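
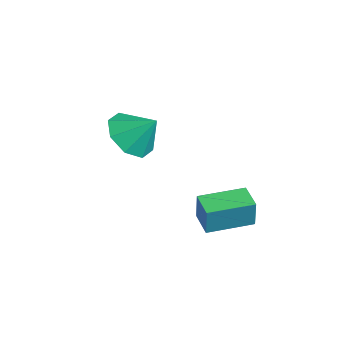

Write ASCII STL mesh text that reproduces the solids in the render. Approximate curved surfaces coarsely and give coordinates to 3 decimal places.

solid 
facet normal -0.453 -0.546 -0.705
outer loop
vertex -2.894 1.286 0.052
vertex -3.616 1.201 0.582
vertex -3.352 1.791 -0.045
endloop
endfacet
facet normal 0.747 0.650 -0.143
outer loop
vertex -2.894 1.286 0.052
vertex -3.352 1.791 -0.045
vertex -3.104 1.819 1.378
endloop
endfacet
facet normal -0.453 -0.546 -0.705
outer loop
vertex -3.352 1.791 -0.045
vertex -3.616 1.201 0.582
vertex -3.965 1.95 0.226
endloop
endfacet
facet normal 0.226 0.972 -0.059
outer loop
vertex -3.352 1.791 -0.045
vertex -3.965 1.95 0.226
vertex -3.104 1.819 1.378
endloop
endfacet
facet normal -0.453 -0.546 -0.705
outer loop
vertex -3.965 1.95 0.226
vertex -3.616 1.201 0.582
vertex -4.374 1.671 0.705
endloop
endfacet
facet normal -0.268 0.914 0.304
outer loop
vertex -3.965 1.95 0.226
vertex -4.374 1.671 0.705
vertex -3.104 1.819 1.378
endloop
endfacet
facet normal -0.453 -0.546 -0.705
outer loop
vertex -4.374 1.671 0.705
vertex -3.616 1.201 0.582
vertex -4.338 1.116 1.112
endloop
endfacet
facet normal -0.449 0.509 0.734
outer loop
vertex -4.374 1.671 0.705
vertex -4.338 1.116 1.112
vertex -3.104 1.819 1.378
endloop
endfacet
facet normal -0.452 -0.547 -0.704
outer loop
vertex -4.338 1.116 1.112
vertex -3.616 1.201 0.582
vertex -3.879 0.612 1.209
endloop
endfacet
facet normal -0.209 -0.002 0.978
outer loop
vertex -4.338 1.116 1.112
vertex -3.879 0.612 1.209
vertex -3.104 1.819 1.378
endloop
endfacet
facet normal -0.454 -0.547 -0.704
outer loop
vertex -3.879 0.612 1.209
vertex -3.616 1.201 0.582
vertex -3.266 0.452 0.938
endloop
endfacet
facet normal 0.310 -0.324 0.894
outer loop
vertex -3.879 0.612 1.209
vertex -3.266 0.452 0.938
vertex -3.104 1.819 1.378
endloop
endfacet
facet normal -0.452 -0.546 -0.705
outer loop
vertex -3.266 0.452 0.938
vertex -3.616 1.201 0.582
vertex -2.858 0.732 0.459
endloop
endfacet
facet normal 0.805 -0.266 0.530
outer loop
vertex -3.266 0.452 0.938
vertex -2.858 0.732 0.459
vertex -3.104 1.819 1.378
endloop
endfacet
facet normal -0.453 -0.547 -0.704
outer loop
vertex -2.858 0.732 0.459
vertex -3.616 1.201 0.582
vertex -2.894 1.286 0.052
endloop
endfacet
facet normal 0.985 0.138 0.101
outer loop
vertex -2.858 0.732 0.459
vertex -2.894 1.286 0.052
vertex -3.104 1.819 1.378
endloop
endfacet
facet normal -0.991 0.072 0.111
outer loop
vertex -0.565 2.009 -0.187
vertex -0.457 3.445 -0.156
vertex -0.666 2.037 -1.111
endloop
endfacet
facet normal -0.076 -0.997 -0.022
outer loop
vertex 0.177 1.975 -1.204
vertex -0.565 2.009 -0.187
vertex -0.666 2.037 -1.111
endloop
endfacet
facet normal -0.991 0.073 0.109
outer loop
vertex -0.666 2.037 -1.111
vertex -0.457 3.445 -0.156
vertex -0.557 3.473 -1.08
endloop
endfacet
facet normal -0.107 0.030 -0.994
outer loop
vertex -0.557 3.473 -1.08
vertex 0.177 1.975 -1.204
vertex -0.666 2.037 -1.111
endloop
endfacet
facet normal 0.107 -0.030 0.994
outer loop
vertex -0.565 2.009 -0.187
vertex 0.386 3.383 -0.249
vertex -0.457 3.445 -0.156
endloop
endfacet
facet normal -0.076 -0.997 -0.022
outer loop
vertex 0.277 1.947 -0.28
vertex -0.565 2.009 -0.187
vertex 0.177 1.975 -1.204
endloop
endfacet
facet normal 0.108 -0.030 0.994
outer loop
vertex 0.277 1.947 -0.28
vertex 0.386 3.383 -0.249
vertex -0.565 2.009 -0.187
endloop
endfacet
facet normal 0.076 0.997 0.022
outer loop
vertex -0.457 3.445 -0.156
vertex 0.386 3.383 -0.249
vertex -0.557 3.473 -1.08
endloop
endfacet
facet normal -0.108 0.030 -0.994
outer loop
vertex 0.285 3.411 -1.173
vertex 0.177 1.975 -1.204
vertex -0.557 3.473 -1.08
endloop
endfacet
facet normal 0.076 0.997 0.022
outer loop
vertex -0.557 3.473 -1.08
vertex 0.386 3.383 -0.249
vertex 0.285 3.411 -1.173
endloop
endfacet
facet normal 0.991 -0.072 -0.109
outer loop
vertex 0.285 3.411 -1.173
vertex 0.277 1.947 -0.28
vertex 0.177 1.975 -1.204
endloop
endfacet
facet normal 0.991 -0.073 -0.111
outer loop
vertex 0.386 3.383 -0.249
vertex 0.277 1.947 -0.28
vertex 0.285 3.411 -1.173
endloop
endfacet

endsolid


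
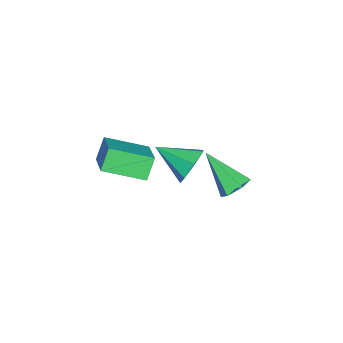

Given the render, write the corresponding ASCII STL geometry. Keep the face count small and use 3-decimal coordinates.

solid 
facet normal 0.344 0.667 -0.661
outer loop
vertex 1.737 3.384 1.53
vertex 1.034 3.597 1.379
vertex 1.421 3.938 1.924
endloop
endfacet
facet normal 0.702 -0.101 0.705
outer loop
vertex 1.737 3.384 1.53
vertex 1.421 3.938 1.924
vertex 0.306 2.183 2.781
endloop
endfacet
facet normal 0.344 0.667 -0.661
outer loop
vertex 1.421 3.938 1.924
vertex 1.034 3.597 1.379
vertex 0.717 4.151 1.773
endloop
endfacet
facet normal -0.050 0.463 0.885
outer loop
vertex 1.421 3.938 1.924
vertex 0.717 4.151 1.773
vertex 0.306 2.183 2.781
endloop
endfacet
facet normal 0.343 0.667 -0.661
outer loop
vertex 0.717 4.151 1.773
vertex 1.034 3.597 1.379
vertex 0.331 3.81 1.229
endloop
endfacet
facet normal -0.851 0.369 0.373
outer loop
vertex 0.717 4.151 1.773
vertex 0.331 3.81 1.229
vertex 0.306 2.183 2.781
endloop
endfacet
facet normal 0.343 0.667 -0.661
outer loop
vertex 0.331 3.81 1.229
vertex 1.034 3.597 1.379
vertex 0.647 3.256 0.834
endloop
endfacet
facet normal -0.903 -0.289 -0.317
outer loop
vertex 0.331 3.81 1.229
vertex 0.647 3.256 0.834
vertex 0.306 2.183 2.781
endloop
endfacet
facet normal 0.344 0.667 -0.661
outer loop
vertex 0.647 3.256 0.834
vertex 1.034 3.597 1.379
vertex 1.351 3.043 0.985
endloop
endfacet
facet normal -0.152 -0.854 -0.497
outer loop
vertex 0.647 3.256 0.834
vertex 1.351 3.043 0.985
vertex 0.306 2.183 2.781
endloop
endfacet
facet normal 0.344 0.667 -0.661
outer loop
vertex 1.351 3.043 0.985
vertex 1.034 3.597 1.379
vertex 1.737 3.384 1.53
endloop
endfacet
facet normal 0.650 -0.760 0.015
outer loop
vertex 1.351 3.043 0.985
vertex 1.737 3.384 1.53
vertex 0.306 2.183 2.781
endloop
endfacet
facet normal 0.163 0.909 -0.383
outer loop
vertex -3.08 0.418 -3.235
vertex -3.743 0.822 -2.559
vertex -2.728 0.683 -2.457
endloop
endfacet
facet normal 0.743 -0.660 -0.112
outer loop
vertex -3.08 0.418 -3.235
vertex -2.728 0.683 -2.457
vertex -4.057 -0.922 -1.821
endloop
endfacet
facet normal 0.163 0.909 -0.384
outer loop
vertex -2.728 0.683 -2.457
vertex -3.743 0.822 -2.559
vertex -3.14 1.053 -1.756
endloop
endfacet
facet normal 0.714 -0.352 0.605
outer loop
vertex -2.728 0.683 -2.457
vertex -3.14 1.053 -1.756
vertex -4.057 -0.922 -1.821
endloop
endfacet
facet normal 0.163 0.909 -0.384
outer loop
vertex -3.14 1.053 -1.756
vertex -3.743 0.822 -2.559
vertex -4.007 1.25 -1.659
endloop
endfacet
facet normal 0.094 -0.076 0.993
outer loop
vertex -3.14 1.053 -1.756
vertex -4.007 1.25 -1.659
vertex -4.057 -0.922 -1.821
endloop
endfacet
facet normal 0.164 0.909 -0.384
outer loop
vertex -4.007 1.25 -1.659
vertex -3.743 0.822 -2.559
vertex -4.675 1.125 -2.24
endloop
endfacet
facet normal -0.651 -0.042 0.758
outer loop
vertex -4.007 1.25 -1.659
vertex -4.675 1.125 -2.24
vertex -4.057 -0.922 -1.821
endloop
endfacet
facet normal 0.164 0.909 -0.384
outer loop
vertex -4.675 1.125 -2.24
vertex -3.743 0.822 -2.559
vertex -4.641 0.772 -3.06
endloop
endfacet
facet normal -0.959 -0.273 0.078
outer loop
vertex -4.675 1.125 -2.24
vertex -4.641 0.772 -3.06
vertex -4.057 -0.922 -1.821
endloop
endfacet
facet normal 0.164 0.909 -0.384
outer loop
vertex -4.641 0.772 -3.06
vertex -3.743 0.822 -2.559
vertex -3.931 0.457 -3.503
endloop
endfacet
facet normal -0.598 -0.597 -0.534
outer loop
vertex -4.641 0.772 -3.06
vertex -3.931 0.457 -3.503
vertex -4.057 -0.922 -1.821
endloop
endfacet
facet normal 0.163 0.909 -0.384
outer loop
vertex -3.931 0.457 -3.503
vertex -3.743 0.822 -2.559
vertex -3.08 0.418 -3.235
endloop
endfacet
facet normal 0.160 -0.769 -0.619
outer loop
vertex -3.931 0.457 -3.503
vertex -3.08 0.418 -3.235
vertex -4.057 -0.922 -1.821
endloop
endfacet
facet normal -0.538 0.177 0.824
outer loop
vertex -2.332 -2.797 0.198
vertex -0.743 -2.178 1.103
vertex -2.703 -0.89 -0.455
endloop
endfacet
facet normal -0.823 -0.321 -0.469
outer loop
vertex -2.057 -1.102 -1.443
vertex -2.332 -2.797 0.198
vertex -2.703 -0.89 -0.455
endloop
endfacet
facet normal -0.539 0.177 0.824
outer loop
vertex -2.703 -0.89 -0.455
vertex -0.743 -2.178 1.103
vertex -1.115 -0.27 0.45
endloop
endfacet
facet normal -0.182 0.930 -0.318
outer loop
vertex -1.115 -0.27 0.45
vertex -2.057 -1.102 -1.443
vertex -2.703 -0.89 -0.455
endloop
endfacet
facet normal 0.181 -0.931 0.318
outer loop
vertex -2.332 -2.797 0.198
vertex -0.097 -2.39 0.115
vertex -0.743 -2.178 1.103
endloop
endfacet
facet normal -0.823 -0.321 -0.469
outer loop
vertex -1.685 -3.01 -0.79
vertex -2.332 -2.797 0.198
vertex -2.057 -1.102 -1.443
endloop
endfacet
facet normal 0.181 -0.930 0.319
outer loop
vertex -1.685 -3.01 -0.79
vertex -0.097 -2.39 0.115
vertex -2.332 -2.797 0.198
endloop
endfacet
facet normal 0.823 0.321 0.469
outer loop
vertex -0.743 -2.178 1.103
vertex -0.097 -2.39 0.115
vertex -1.115 -0.27 0.45
endloop
endfacet
facet normal -0.181 0.930 -0.319
outer loop
vertex -0.468 -0.483 -0.538
vertex -2.057 -1.102 -1.443
vertex -1.115 -0.27 0.45
endloop
endfacet
facet normal 0.823 0.321 0.470
outer loop
vertex -1.115 -0.27 0.45
vertex -0.097 -2.39 0.115
vertex -0.468 -0.483 -0.538
endloop
endfacet
facet normal 0.538 -0.177 -0.824
outer loop
vertex -0.468 -0.483 -0.538
vertex -1.685 -3.01 -0.79
vertex -2.057 -1.102 -1.443
endloop
endfacet
facet normal 0.539 -0.177 -0.824
outer loop
vertex -0.097 -2.39 0.115
vertex -1.685 -3.01 -0.79
vertex -0.468 -0.483 -0.538
endloop
endfacet

endsolid


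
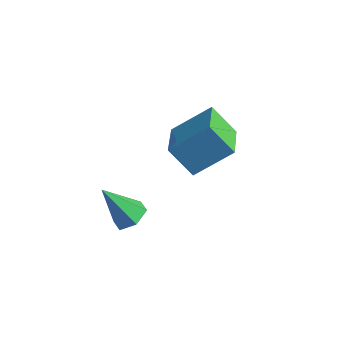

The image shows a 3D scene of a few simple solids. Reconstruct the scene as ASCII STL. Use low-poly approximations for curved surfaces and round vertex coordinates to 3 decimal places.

solid 
facet normal -0.663 -0.126 0.738
outer loop
vertex -2.136 1.854 1.724
vertex -3.029 3.276 1.163
vertex -3.153 0.782 0.627
endloop
endfacet
facet normal 0.505 -0.803 0.317
outer loop
vertex -2.191 0.964 -0.443
vertex -2.136 1.854 1.724
vertex -3.153 0.782 0.627
endloop
endfacet
facet normal -0.663 -0.126 0.738
outer loop
vertex -3.153 0.782 0.627
vertex -3.029 3.276 1.163
vertex -4.046 2.204 0.066
endloop
endfacet
facet normal -0.553 -0.582 -0.596
outer loop
vertex -4.046 2.204 0.066
vertex -2.191 0.964 -0.443
vertex -3.153 0.782 0.627
endloop
endfacet
facet normal 0.553 0.582 0.596
outer loop
vertex -2.136 1.854 1.724
vertex -2.067 3.458 0.093
vertex -3.029 3.276 1.163
endloop
endfacet
facet normal 0.505 -0.803 0.317
outer loop
vertex -1.174 2.036 0.654
vertex -2.136 1.854 1.724
vertex -2.191 0.964 -0.443
endloop
endfacet
facet normal 0.553 0.582 0.596
outer loop
vertex -1.174 2.036 0.654
vertex -2.067 3.458 0.093
vertex -2.136 1.854 1.724
endloop
endfacet
facet normal -0.505 0.803 -0.317
outer loop
vertex -3.029 3.276 1.163
vertex -2.067 3.458 0.093
vertex -4.046 2.204 0.066
endloop
endfacet
facet normal -0.553 -0.582 -0.596
outer loop
vertex -3.084 2.386 -1.004
vertex -2.191 0.964 -0.443
vertex -4.046 2.204 0.066
endloop
endfacet
facet normal -0.505 0.803 -0.317
outer loop
vertex -4.046 2.204 0.066
vertex -2.067 3.458 0.093
vertex -3.084 2.386 -1.004
endloop
endfacet
facet normal 0.663 0.126 -0.738
outer loop
vertex -3.084 2.386 -1.004
vertex -1.174 2.036 0.654
vertex -2.191 0.964 -0.443
endloop
endfacet
facet normal 0.663 0.126 -0.738
outer loop
vertex -2.067 3.458 0.093
vertex -1.174 2.036 0.654
vertex -3.084 2.386 -1.004
endloop
endfacet
facet normal 0.513 0.256 -0.819
outer loop
vertex -2.377 -2.112 -0.693
vertex -2.931 -1.731 -0.921
vertex -2.435 -1.427 -0.515
endloop
endfacet
facet normal 0.631 -0.145 0.762
outer loop
vertex -2.377 -2.112 -0.693
vertex -2.435 -1.427 -0.515
vertex -3.809 -2.169 0.481
endloop
endfacet
facet normal 0.513 0.256 -0.819
outer loop
vertex -2.435 -1.427 -0.515
vertex -2.931 -1.731 -0.921
vertex -2.989 -1.046 -0.743
endloop
endfacet
facet normal 0.163 0.670 0.724
outer loop
vertex -2.435 -1.427 -0.515
vertex -2.989 -1.046 -0.743
vertex -3.809 -2.169 0.481
endloop
endfacet
facet normal 0.512 0.256 -0.820
outer loop
vertex -2.989 -1.046 -0.743
vertex -2.931 -1.731 -0.921
vertex -3.486 -1.351 -1.149
endloop
endfacet
facet normal -0.642 0.729 0.238
outer loop
vertex -2.989 -1.046 -0.743
vertex -3.486 -1.351 -1.149
vertex -3.809 -2.169 0.481
endloop
endfacet
facet normal 0.512 0.256 -0.820
outer loop
vertex -3.486 -1.351 -1.149
vertex -2.931 -1.731 -0.921
vertex -3.428 -2.036 -1.327
endloop
endfacet
facet normal -0.978 -0.029 -0.208
outer loop
vertex -3.486 -1.351 -1.149
vertex -3.428 -2.036 -1.327
vertex -3.809 -2.169 0.481
endloop
endfacet
facet normal 0.513 0.254 -0.820
outer loop
vertex -3.428 -2.036 -1.327
vertex -2.931 -1.731 -0.921
vertex -2.874 -2.416 -1.098
endloop
endfacet
facet normal -0.509 -0.844 -0.169
outer loop
vertex -3.428 -2.036 -1.327
vertex -2.874 -2.416 -1.098
vertex -3.809 -2.169 0.481
endloop
endfacet
facet normal 0.513 0.255 -0.820
outer loop
vertex -2.874 -2.416 -1.098
vertex -2.931 -1.731 -0.921
vertex -2.377 -2.112 -0.693
endloop
endfacet
facet normal 0.295 -0.902 0.316
outer loop
vertex -2.874 -2.416 -1.098
vertex -2.377 -2.112 -0.693
vertex -3.809 -2.169 0.481
endloop
endfacet

endsolid


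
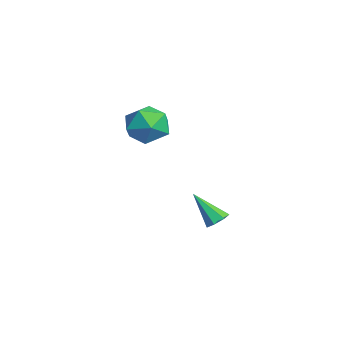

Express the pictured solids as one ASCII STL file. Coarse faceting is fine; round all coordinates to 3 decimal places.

solid 
facet normal 0.392 0.510 -0.766
outer loop
vertex 4.2 3.991 -3.882
vertex 3.76 4.218 -3.956
vertex 4.141 4.362 -3.665
endloop
endfacet
facet normal 0.756 -0.237 0.610
outer loop
vertex 4.2 3.991 -3.882
vertex 4.141 4.362 -3.665
vertex 3.18 3.462 -2.824
endloop
endfacet
facet normal 0.391 0.511 -0.765
outer loop
vertex 4.141 4.362 -3.665
vertex 3.76 4.218 -3.956
vertex 3.795 4.624 -3.667
endloop
endfacet
facet normal 0.326 0.436 0.839
outer loop
vertex 4.141 4.362 -3.665
vertex 3.795 4.624 -3.667
vertex 3.18 3.462 -2.824
endloop
endfacet
facet normal 0.392 0.511 -0.765
outer loop
vertex 3.795 4.624 -3.667
vertex 3.76 4.218 -3.956
vertex 3.424 4.581 -3.886
endloop
endfacet
facet normal -0.434 0.668 0.604
outer loop
vertex 3.795 4.624 -3.667
vertex 3.424 4.581 -3.886
vertex 3.18 3.462 -2.824
endloop
endfacet
facet normal 0.392 0.511 -0.765
outer loop
vertex 3.424 4.581 -3.886
vertex 3.76 4.218 -3.956
vertex 3.306 4.264 -4.158
endloop
endfacet
facet normal -0.955 0.286 0.081
outer loop
vertex 3.424 4.581 -3.886
vertex 3.306 4.264 -4.158
vertex 3.18 3.462 -2.824
endloop
endfacet
facet normal 0.392 0.512 -0.765
outer loop
vertex 3.306 4.264 -4.158
vertex 3.76 4.218 -3.956
vertex 3.53 3.913 -4.278
endloop
endfacet
facet normal -0.842 -0.423 -0.334
outer loop
vertex 3.306 4.264 -4.158
vertex 3.53 3.913 -4.278
vertex 3.18 3.462 -2.824
endloop
endfacet
facet normal 0.393 0.511 -0.765
outer loop
vertex 3.53 3.913 -4.278
vertex 3.76 4.218 -3.956
vertex 3.928 3.791 -4.155
endloop
endfacet
facet normal -0.182 -0.926 -0.331
outer loop
vertex 3.53 3.913 -4.278
vertex 3.928 3.791 -4.155
vertex 3.18 3.462 -2.824
endloop
endfacet
facet normal 0.392 0.511 -0.765
outer loop
vertex 3.928 3.791 -4.155
vertex 3.76 4.218 -3.956
vertex 4.2 3.991 -3.882
endloop
endfacet
facet normal 0.530 -0.843 0.090
outer loop
vertex 3.928 3.791 -4.155
vertex 4.2 3.991 -3.882
vertex 3.18 3.462 -2.824
endloop
endfacet
facet normal -0.324 0.742 0.587
outer loop
vertex 2.846 2.626 0.729
vertex 2.649 2.014 1.394
vertex 3.486 2.406 1.36
endloop
endfacet
facet normal 0.189 0.971 0.147
outer loop
vertex 2.846 2.626 0.729
vertex 3.486 2.406 1.36
vertex 3.724 2.494 0.47
endloop
endfacet
facet normal -0.026 0.852 -0.522
outer loop
vertex 2.846 2.626 0.729
vertex 3.724 2.494 0.47
vertex 3.034 2.157 -0.046
endloop
endfacet
facet normal -0.672 0.550 -0.496
outer loop
vertex 2.846 2.626 0.729
vertex 3.034 2.157 -0.046
vertex 2.37 1.86 0.525
endloop
endfacet
facet normal -0.856 0.481 0.189
outer loop
vertex 2.846 2.626 0.729
vertex 2.37 1.86 0.525
vertex 2.649 2.014 1.394
endloop
endfacet
facet normal 0.773 0.577 0.264
outer loop
vertex 3.724 2.494 0.47
vertex 3.486 2.406 1.36
vertex 4.07 1.8 0.975
endloop
endfacet
facet normal -0.057 0.206 0.977
outer loop
vertex 3.486 2.406 1.36
vertex 2.649 2.014 1.394
vertex 3.406 1.503 1.546
endloop
endfacet
facet normal -0.918 -0.215 0.333
outer loop
vertex 2.649 2.014 1.394
vertex 2.37 1.86 0.525
vertex 2.716 1.166 1.03
endloop
endfacet
facet normal -0.621 -0.105 -0.777
outer loop
vertex 2.37 1.86 0.525
vertex 3.034 2.157 -0.046
vertex 2.954 1.254 0.14
endloop
endfacet
facet normal 0.425 0.385 -0.819
outer loop
vertex 3.034 2.157 -0.046
vertex 3.724 2.494 0.47
vertex 3.791 1.646 0.106
endloop
endfacet
facet normal 0.672 -0.550 0.496
outer loop
vertex 3.594 1.034 0.771
vertex 4.07 1.8 0.975
vertex 3.406 1.503 1.546
endloop
endfacet
facet normal 0.026 -0.852 0.522
outer loop
vertex 3.594 1.034 0.771
vertex 3.406 1.503 1.546
vertex 2.716 1.166 1.03
endloop
endfacet
facet normal -0.189 -0.971 -0.147
outer loop
vertex 3.594 1.034 0.771
vertex 2.716 1.166 1.03
vertex 2.954 1.254 0.14
endloop
endfacet
facet normal 0.324 -0.742 -0.587
outer loop
vertex 3.594 1.034 0.771
vertex 2.954 1.254 0.14
vertex 3.791 1.646 0.106
endloop
endfacet
facet normal 0.856 -0.481 -0.189
outer loop
vertex 3.594 1.034 0.771
vertex 3.791 1.646 0.106
vertex 4.07 1.8 0.975
endloop
endfacet
facet normal 0.621 0.105 0.777
outer loop
vertex 3.406 1.503 1.546
vertex 4.07 1.8 0.975
vertex 3.486 2.406 1.36
endloop
endfacet
facet normal -0.425 -0.385 0.819
outer loop
vertex 2.716 1.166 1.03
vertex 3.406 1.503 1.546
vertex 2.649 2.014 1.394
endloop
endfacet
facet normal -0.773 -0.577 -0.264
outer loop
vertex 2.954 1.254 0.14
vertex 2.716 1.166 1.03
vertex 2.37 1.86 0.525
endloop
endfacet
facet normal 0.057 -0.206 -0.977
outer loop
vertex 3.791 1.646 0.106
vertex 2.954 1.254 0.14
vertex 3.034 2.157 -0.046
endloop
endfacet
facet normal 0.918 0.215 -0.333
outer loop
vertex 4.07 1.8 0.975
vertex 3.791 1.646 0.106
vertex 3.724 2.494 0.47
endloop
endfacet

endsolid


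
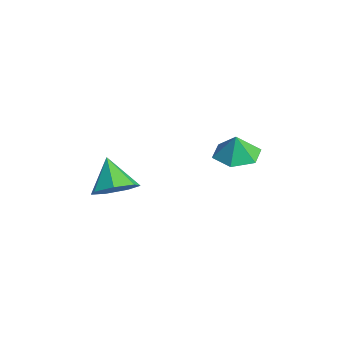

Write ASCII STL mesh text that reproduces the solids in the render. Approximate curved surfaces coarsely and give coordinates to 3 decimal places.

solid 
facet normal -0.197 0.107 -0.975
outer loop
vertex 3.482 2.92 1.83
vertex 2.544 2.423 1.965
vertex 2.606 3.486 2.069
endloop
endfacet
facet normal 0.546 0.596 0.589
outer loop
vertex 3.482 2.92 1.83
vertex 2.606 3.486 2.069
vertex 2.776 2.297 3.115
endloop
endfacet
facet normal -0.198 0.107 -0.974
outer loop
vertex 2.606 3.486 2.069
vertex 2.544 2.423 1.965
vertex 1.668 2.989 2.205
endloop
endfacet
facet normal -0.223 0.626 0.747
outer loop
vertex 2.606 3.486 2.069
vertex 1.668 2.989 2.205
vertex 2.776 2.297 3.115
endloop
endfacet
facet normal -0.198 0.107 -0.974
outer loop
vertex 1.668 2.989 2.205
vertex 2.544 2.423 1.965
vertex 1.606 1.926 2.101
endloop
endfacet
facet normal -0.648 -0.037 0.761
outer loop
vertex 1.668 2.989 2.205
vertex 1.606 1.926 2.101
vertex 2.776 2.297 3.115
endloop
endfacet
facet normal -0.198 0.107 -0.974
outer loop
vertex 1.606 1.926 2.101
vertex 2.544 2.423 1.965
vertex 2.481 1.36 1.861
endloop
endfacet
facet normal -0.302 -0.728 0.615
outer loop
vertex 1.606 1.926 2.101
vertex 2.481 1.36 1.861
vertex 2.776 2.297 3.115
endloop
endfacet
facet normal -0.197 0.107 -0.975
outer loop
vertex 2.481 1.36 1.861
vertex 2.544 2.423 1.965
vertex 3.419 1.857 1.726
endloop
endfacet
facet normal 0.467 -0.758 0.456
outer loop
vertex 2.481 1.36 1.861
vertex 3.419 1.857 1.726
vertex 2.776 2.297 3.115
endloop
endfacet
facet normal -0.197 0.107 -0.975
outer loop
vertex 3.419 1.857 1.726
vertex 2.544 2.423 1.965
vertex 3.482 2.92 1.83
endloop
endfacet
facet normal 0.891 -0.096 0.443
outer loop
vertex 3.419 1.857 1.726
vertex 3.482 2.92 1.83
vertex 2.776 2.297 3.115
endloop
endfacet
facet normal 0.626 0.038 -0.779
outer loop
vertex 2.22 -2.815 0.63
vertex 1.394 -2.526 -0.02
vertex 2.065 -1.885 0.551
endloop
endfacet
facet normal 0.364 0.139 0.921
outer loop
vertex 2.22 -2.815 0.63
vertex 2.065 -1.885 0.551
vertex 0.286 -2.594 1.36
endloop
endfacet
facet normal 0.626 0.039 -0.779
outer loop
vertex 2.065 -1.885 0.551
vertex 1.394 -2.526 -0.02
vertex 1.405 -1.438 0.043
endloop
endfacet
facet normal 0.001 0.751 0.660
outer loop
vertex 2.065 -1.885 0.551
vertex 1.405 -1.438 0.043
vertex 0.286 -2.594 1.36
endloop
endfacet
facet normal 0.625 0.039 -0.780
outer loop
vertex 1.405 -1.438 0.043
vertex 1.394 -2.526 -0.02
vertex 0.736 -1.81 -0.512
endloop
endfacet
facet normal -0.591 0.785 0.187
outer loop
vertex 1.405 -1.438 0.043
vertex 0.736 -1.81 -0.512
vertex 0.286 -2.594 1.36
endloop
endfacet
facet normal 0.625 0.039 -0.780
outer loop
vertex 0.736 -1.81 -0.512
vertex 1.394 -2.526 -0.02
vertex 0.562 -2.722 -0.697
endloop
endfacet
facet normal -0.966 0.213 -0.143
outer loop
vertex 0.736 -1.81 -0.512
vertex 0.562 -2.722 -0.697
vertex 0.286 -2.594 1.36
endloop
endfacet
facet normal 0.625 0.038 -0.779
outer loop
vertex 0.562 -2.722 -0.697
vertex 1.394 -2.526 -0.02
vertex 1.015 -3.486 -0.371
endloop
endfacet
facet normal -0.842 -0.533 -0.080
outer loop
vertex 0.562 -2.722 -0.697
vertex 1.015 -3.486 -0.371
vertex 0.286 -2.594 1.36
endloop
endfacet
facet normal 0.625 0.038 -0.779
outer loop
vertex 1.015 -3.486 -0.371
vertex 1.394 -2.526 -0.02
vertex 1.753 -3.527 0.219
endloop
endfacet
facet normal -0.312 -0.892 0.328
outer loop
vertex 1.015 -3.486 -0.371
vertex 1.753 -3.527 0.219
vertex 0.286 -2.594 1.36
endloop
endfacet
facet normal 0.626 0.039 -0.779
outer loop
vertex 1.753 -3.527 0.219
vertex 1.394 -2.526 -0.02
vertex 2.22 -2.815 0.63
endloop
endfacet
facet normal 0.224 -0.593 0.773
outer loop
vertex 1.753 -3.527 0.219
vertex 2.22 -2.815 0.63
vertex 0.286 -2.594 1.36
endloop
endfacet

endsolid


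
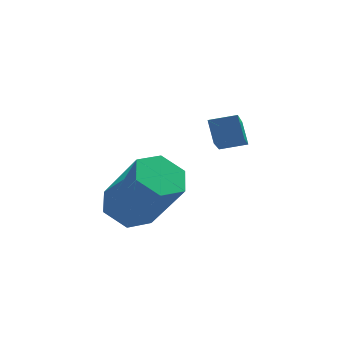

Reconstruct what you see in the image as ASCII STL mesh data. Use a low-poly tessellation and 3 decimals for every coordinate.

solid 
facet normal -0.976 0.010 -0.218
outer loop
vertex -1.896 2.99 0.456
vertex -1.624 4.546 -0.688
vertex -1.755 2.484 -0.199
endloop
endfacet
facet normal -0.140 -0.798 0.586
outer loop
vertex -0.916 2.474 -0.012
vertex -1.896 2.99 0.456
vertex -1.755 2.484 -0.199
endloop
endfacet
facet normal -0.976 0.011 -0.217
outer loop
vertex -1.755 2.484 -0.199
vertex -1.624 4.546 -0.688
vertex -1.484 4.039 -1.343
endloop
endfacet
facet normal 0.167 -0.603 -0.780
outer loop
vertex -1.484 4.039 -1.343
vertex -0.916 2.474 -0.012
vertex -1.755 2.484 -0.199
endloop
endfacet
facet normal -0.167 0.603 0.780
outer loop
vertex -1.896 2.99 0.456
vertex -0.785 4.536 -0.501
vertex -1.624 4.546 -0.688
endloop
endfacet
facet normal -0.139 -0.797 0.587
outer loop
vertex -1.056 2.981 0.643
vertex -1.896 2.99 0.456
vertex -0.916 2.474 -0.012
endloop
endfacet
facet normal -0.167 0.603 0.780
outer loop
vertex -1.056 2.981 0.643
vertex -0.785 4.536 -0.501
vertex -1.896 2.99 0.456
endloop
endfacet
facet normal 0.140 0.797 -0.587
outer loop
vertex -1.624 4.546 -0.688
vertex -0.785 4.536 -0.501
vertex -1.484 4.039 -1.343
endloop
endfacet
facet normal 0.167 -0.603 -0.780
outer loop
vertex -0.644 4.03 -1.156
vertex -0.916 2.474 -0.012
vertex -1.484 4.039 -1.343
endloop
endfacet
facet normal 0.139 0.798 -0.586
outer loop
vertex -1.484 4.039 -1.343
vertex -0.785 4.536 -0.501
vertex -0.644 4.03 -1.156
endloop
endfacet
facet normal 0.976 -0.011 0.217
outer loop
vertex -0.644 4.03 -1.156
vertex -1.056 2.981 0.643
vertex -0.916 2.474 -0.012
endloop
endfacet
facet normal 0.976 -0.010 0.218
outer loop
vertex -0.785 4.536 -0.501
vertex -1.056 2.981 0.643
vertex -0.644 4.03 -1.156
endloop
endfacet
facet normal -0.427 0.364 -0.828
outer loop
vertex -3.42 4.454 -3.814
vertex -4.138 3.949 -3.666
vertex -4.094 4.771 -3.327
endloop
endfacet
facet normal 0.494 0.860 0.124
outer loop
vertex -3.42 4.454 -3.814
vertex -4.094 4.771 -3.327
vertex -2.485 3.656 -2.002
endloop
endfacet
facet normal 0.494 0.861 0.125
outer loop
vertex -2.485 3.656 -2.002
vertex -4.094 4.771 -3.327
vertex -3.159 3.972 -1.515
endloop
endfacet
facet normal 0.427 -0.364 0.828
outer loop
vertex -2.485 3.656 -2.002
vertex -3.159 3.972 -1.515
vertex -3.202 3.151 -1.854
endloop
endfacet
facet normal -0.427 0.364 -0.828
outer loop
vertex -4.094 4.771 -3.327
vertex -4.138 3.949 -3.666
vertex -4.812 4.266 -3.179
endloop
endfacet
facet normal -0.409 0.738 0.536
outer loop
vertex -4.094 4.771 -3.327
vertex -4.812 4.266 -3.179
vertex -3.159 3.972 -1.515
endloop
endfacet
facet normal -0.409 0.738 0.536
outer loop
vertex -3.159 3.972 -1.515
vertex -4.812 4.266 -3.179
vertex -3.877 3.467 -1.367
endloop
endfacet
facet normal 0.427 -0.364 0.828
outer loop
vertex -3.159 3.972 -1.515
vertex -3.877 3.467 -1.367
vertex -3.202 3.151 -1.854
endloop
endfacet
facet normal -0.427 0.364 -0.828
outer loop
vertex -4.812 4.266 -3.179
vertex -4.138 3.949 -3.666
vertex -4.855 3.444 -3.518
endloop
endfacet
facet normal -0.903 -0.123 0.412
outer loop
vertex -4.812 4.266 -3.179
vertex -4.855 3.444 -3.518
vertex -3.877 3.467 -1.367
endloop
endfacet
facet normal -0.903 -0.123 0.412
outer loop
vertex -3.877 3.467 -1.367
vertex -4.855 3.444 -3.518
vertex -3.92 2.646 -1.706
endloop
endfacet
facet normal 0.427 -0.364 0.828
outer loop
vertex -3.877 3.467 -1.367
vertex -3.92 2.646 -1.706
vertex -3.202 3.151 -1.854
endloop
endfacet
facet normal -0.427 0.364 -0.828
outer loop
vertex -4.855 3.444 -3.518
vertex -4.138 3.949 -3.666
vertex -4.181 3.128 -4.005
endloop
endfacet
facet normal -0.493 -0.861 -0.124
outer loop
vertex -4.855 3.444 -3.518
vertex -4.181 3.128 -4.005
vertex -3.92 2.646 -1.706
endloop
endfacet
facet normal -0.494 -0.860 -0.124
outer loop
vertex -3.92 2.646 -1.706
vertex -4.181 3.128 -4.005
vertex -3.246 2.329 -2.193
endloop
endfacet
facet normal 0.427 -0.364 0.828
outer loop
vertex -3.92 2.646 -1.706
vertex -3.246 2.329 -2.193
vertex -3.202 3.151 -1.854
endloop
endfacet
facet normal -0.427 0.364 -0.828
outer loop
vertex -4.181 3.128 -4.005
vertex -4.138 3.949 -3.666
vertex -3.463 3.633 -4.153
endloop
endfacet
facet normal 0.409 -0.738 -0.536
outer loop
vertex -4.181 3.128 -4.005
vertex -3.463 3.633 -4.153
vertex -3.246 2.329 -2.193
endloop
endfacet
facet normal 0.409 -0.738 -0.536
outer loop
vertex -3.246 2.329 -2.193
vertex -3.463 3.633 -4.153
vertex -2.528 2.834 -2.341
endloop
endfacet
facet normal 0.427 -0.364 0.828
outer loop
vertex -3.246 2.329 -2.193
vertex -2.528 2.834 -2.341
vertex -3.202 3.151 -1.854
endloop
endfacet
facet normal -0.427 0.364 -0.828
outer loop
vertex -3.463 3.633 -4.153
vertex -4.138 3.949 -3.666
vertex -3.42 4.454 -3.814
endloop
endfacet
facet normal 0.903 0.123 -0.412
outer loop
vertex -3.463 3.633 -4.153
vertex -3.42 4.454 -3.814
vertex -2.528 2.834 -2.341
endloop
endfacet
facet normal 0.903 0.123 -0.412
outer loop
vertex -2.528 2.834 -2.341
vertex -3.42 4.454 -3.814
vertex -2.485 3.656 -2.002
endloop
endfacet
facet normal 0.427 -0.364 0.828
outer loop
vertex -2.528 2.834 -2.341
vertex -2.485 3.656 -2.002
vertex -3.202 3.151 -1.854
endloop
endfacet

endsolid


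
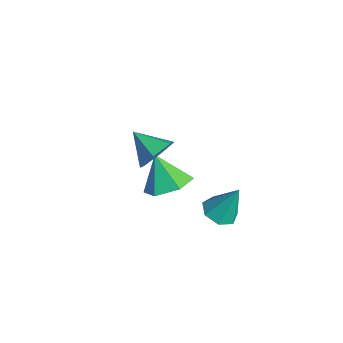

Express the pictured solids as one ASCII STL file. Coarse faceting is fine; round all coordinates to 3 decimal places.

solid 
facet normal 0.523 0.188 -0.832
outer loop
vertex -1.531 -0.139 -1.803
vertex -2.197 0.692 -2.034
vertex -1.303 0.861 -1.434
endloop
endfacet
facet normal 0.451 -0.398 0.799
outer loop
vertex -1.531 -0.139 -1.803
vertex -1.303 0.861 -1.434
vertex -3.043 0.388 -0.686
endloop
endfacet
facet normal 0.522 0.189 -0.832
outer loop
vertex -1.303 0.861 -1.434
vertex -2.197 0.692 -2.034
vertex -1.969 1.692 -1.664
endloop
endfacet
facet normal 0.251 0.440 0.862
outer loop
vertex -1.303 0.861 -1.434
vertex -1.969 1.692 -1.664
vertex -3.043 0.388 -0.686
endloop
endfacet
facet normal 0.523 0.188 -0.831
outer loop
vertex -1.969 1.692 -1.664
vertex -2.197 0.692 -2.034
vertex -2.863 1.524 -2.264
endloop
endfacet
facet normal -0.463 0.743 0.482
outer loop
vertex -1.969 1.692 -1.664
vertex -2.863 1.524 -2.264
vertex -3.043 0.388 -0.686
endloop
endfacet
facet normal 0.523 0.188 -0.831
outer loop
vertex -2.863 1.524 -2.264
vertex -2.197 0.692 -2.034
vertex -3.091 0.524 -2.634
endloop
endfacet
facet normal -0.977 0.209 0.039
outer loop
vertex -2.863 1.524 -2.264
vertex -3.091 0.524 -2.634
vertex -3.043 0.388 -0.686
endloop
endfacet
facet normal 0.523 0.188 -0.832
outer loop
vertex -3.091 0.524 -2.634
vertex -2.197 0.692 -2.034
vertex -2.425 -0.307 -2.403
endloop
endfacet
facet normal -0.777 -0.629 -0.025
outer loop
vertex -3.091 0.524 -2.634
vertex -2.425 -0.307 -2.403
vertex -3.043 0.388 -0.686
endloop
endfacet
facet normal 0.523 0.188 -0.832
outer loop
vertex -2.425 -0.307 -2.403
vertex -2.197 0.692 -2.034
vertex -1.531 -0.139 -1.803
endloop
endfacet
facet normal -0.063 -0.933 0.355
outer loop
vertex -2.425 -0.307 -2.403
vertex -1.531 -0.139 -1.803
vertex -3.043 0.388 -0.686
endloop
endfacet
facet normal -0.191 -0.385 -0.903
outer loop
vertex 1.31 2.158 -1.519
vertex 0.644 1.837 -1.241
vertex 0.749 2.549 -1.567
endloop
endfacet
facet normal 0.574 0.817 -0.049
outer loop
vertex 1.31 2.158 -1.519
vertex 0.749 2.549 -1.567
vertex 0.976 2.503 0.321
endloop
endfacet
facet normal -0.192 -0.385 -0.903
outer loop
vertex 0.749 2.549 -1.567
vertex 0.644 1.837 -1.241
vertex 0.109 2.404 -1.369
endloop
endfacet
facet normal -0.206 0.977 0.049
outer loop
vertex 0.749 2.549 -1.567
vertex 0.109 2.404 -1.369
vertex 0.976 2.503 0.321
endloop
endfacet
facet normal -0.192 -0.385 -0.903
outer loop
vertex 0.109 2.404 -1.369
vertex 0.644 1.837 -1.241
vertex -0.128 1.832 -1.075
endloop
endfacet
facet normal -0.777 0.511 0.368
outer loop
vertex 0.109 2.404 -1.369
vertex -0.128 1.832 -1.075
vertex 0.976 2.503 0.321
endloop
endfacet
facet normal -0.192 -0.386 -0.902
outer loop
vertex -0.128 1.832 -1.075
vertex 0.644 1.837 -1.241
vertex 0.216 1.264 -0.905
endloop
endfacet
facet normal -0.707 -0.228 0.669
outer loop
vertex -0.128 1.832 -1.075
vertex 0.216 1.264 -0.905
vertex 0.976 2.503 0.321
endloop
endfacet
facet normal -0.193 -0.385 -0.902
outer loop
vertex 0.216 1.264 -0.905
vertex 0.644 1.837 -1.241
vertex 0.883 1.127 -0.989
endloop
endfacet
facet normal -0.050 -0.687 0.725
outer loop
vertex 0.216 1.264 -0.905
vertex 0.883 1.127 -0.989
vertex 0.976 2.503 0.321
endloop
endfacet
facet normal -0.192 -0.385 -0.903
outer loop
vertex 0.883 1.127 -0.989
vertex 0.644 1.837 -1.241
vertex 1.37 1.525 -1.262
endloop
endfacet
facet normal 0.699 -0.517 0.494
outer loop
vertex 0.883 1.127 -0.989
vertex 1.37 1.525 -1.262
vertex 0.976 2.503 0.321
endloop
endfacet
facet normal -0.191 -0.385 -0.903
outer loop
vertex 1.37 1.525 -1.262
vertex 0.644 1.837 -1.241
vertex 1.31 2.158 -1.519
endloop
endfacet
facet normal 0.977 0.153 0.149
outer loop
vertex 1.37 1.525 -1.262
vertex 1.31 2.158 -1.519
vertex 0.976 2.503 0.321
endloop
endfacet
facet normal 0.756 0.451 -0.475
outer loop
vertex 1.019 -1.003 3.781
vertex 0.432 -0.649 3.183
vertex 0.637 -0.193 3.943
endloop
endfacet
facet normal 0.061 -0.168 0.984
outer loop
vertex 1.019 -1.003 3.781
vertex 0.637 -0.193 3.943
vertex -0.612 -1.271 3.837
endloop
endfacet
facet normal 0.756 0.451 -0.474
outer loop
vertex 0.637 -0.193 3.943
vertex 0.432 -0.649 3.183
vertex 0.05 0.161 3.344
endloop
endfacet
facet normal -0.472 0.474 0.743
outer loop
vertex 0.637 -0.193 3.943
vertex 0.05 0.161 3.344
vertex -0.612 -1.271 3.837
endloop
endfacet
facet normal 0.756 0.451 -0.474
outer loop
vertex 0.05 0.161 3.344
vertex 0.432 -0.649 3.183
vertex -0.155 -0.295 2.584
endloop
endfacet
facet normal -0.908 0.418 -0.006
outer loop
vertex 0.05 0.161 3.344
vertex -0.155 -0.295 2.584
vertex -0.612 -1.271 3.837
endloop
endfacet
facet normal 0.756 0.451 -0.475
outer loop
vertex -0.155 -0.295 2.584
vertex 0.432 -0.649 3.183
vertex 0.226 -1.105 2.422
endloop
endfacet
facet normal -0.812 -0.279 -0.513
outer loop
vertex -0.155 -0.295 2.584
vertex 0.226 -1.105 2.422
vertex -0.612 -1.271 3.837
endloop
endfacet
facet normal 0.756 0.451 -0.475
outer loop
vertex 0.226 -1.105 2.422
vertex 0.432 -0.649 3.183
vertex 0.813 -1.459 3.021
endloop
endfacet
facet normal -0.278 -0.921 -0.272
outer loop
vertex 0.226 -1.105 2.422
vertex 0.813 -1.459 3.021
vertex -0.612 -1.271 3.837
endloop
endfacet
facet normal 0.756 0.451 -0.475
outer loop
vertex 0.813 -1.459 3.021
vertex 0.432 -0.649 3.183
vertex 1.019 -1.003 3.781
endloop
endfacet
facet normal 0.158 -0.865 0.476
outer loop
vertex 0.813 -1.459 3.021
vertex 1.019 -1.003 3.781
vertex -0.612 -1.271 3.837
endloop
endfacet

endsolid


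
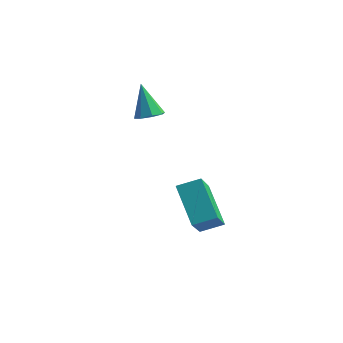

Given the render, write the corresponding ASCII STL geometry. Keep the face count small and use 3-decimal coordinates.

solid 
facet normal -0.762 -0.559 -0.329
outer loop
vertex 3.608 -1.403 0.0
vertex 2.57 -0.592 1.027
vertex 3.3 -0.279 -1.197
endloop
endfacet
facet normal 0.622 -0.485 -0.615
outer loop
vertex 3.97 0.212 -0.907
vertex 3.608 -1.403 0.0
vertex 3.3 -0.279 -1.197
endloop
endfacet
facet normal -0.761 -0.559 -0.329
outer loop
vertex 3.3 -0.279 -1.197
vertex 2.57 -0.592 1.027
vertex 2.262 0.531 -0.17
endloop
endfacet
facet normal -0.183 0.673 -0.716
outer loop
vertex 2.262 0.531 -0.17
vertex 3.97 0.212 -0.907
vertex 3.3 -0.279 -1.197
endloop
endfacet
facet normal 0.183 -0.673 0.717
outer loop
vertex 3.608 -1.403 0.0
vertex 3.24 -0.101 1.317
vertex 2.57 -0.592 1.027
endloop
endfacet
facet normal 0.622 -0.485 -0.615
outer loop
vertex 4.278 -0.911 0.29
vertex 3.608 -1.403 0.0
vertex 3.97 0.212 -0.907
endloop
endfacet
facet normal 0.184 -0.673 0.717
outer loop
vertex 4.278 -0.911 0.29
vertex 3.24 -0.101 1.317
vertex 3.608 -1.403 0.0
endloop
endfacet
facet normal -0.622 0.485 0.615
outer loop
vertex 2.57 -0.592 1.027
vertex 3.24 -0.101 1.317
vertex 2.262 0.531 -0.17
endloop
endfacet
facet normal -0.184 0.673 -0.717
outer loop
vertex 2.932 1.023 0.12
vertex 3.97 0.212 -0.907
vertex 2.262 0.531 -0.17
endloop
endfacet
facet normal -0.622 0.485 0.615
outer loop
vertex 2.262 0.531 -0.17
vertex 3.24 -0.101 1.317
vertex 2.932 1.023 0.12
endloop
endfacet
facet normal 0.761 0.559 0.328
outer loop
vertex 2.932 1.023 0.12
vertex 4.278 -0.911 0.29
vertex 3.97 0.212 -0.907
endloop
endfacet
facet normal 0.761 0.559 0.329
outer loop
vertex 3.24 -0.101 1.317
vertex 4.278 -0.911 0.29
vertex 2.932 1.023 0.12
endloop
endfacet
facet normal 0.392 -0.263 -0.881
outer loop
vertex 1.32 0.77 3.306
vertex 0.834 0.752 3.095
vertex 1.206 1.126 3.149
endloop
endfacet
facet normal 0.690 0.465 0.554
outer loop
vertex 1.32 0.77 3.306
vertex 1.206 1.126 3.149
vertex 0.306 1.108 4.285
endloop
endfacet
facet normal 0.393 -0.264 -0.881
outer loop
vertex 1.206 1.126 3.149
vertex 0.834 0.752 3.095
vertex 0.875 1.263 2.96
endloop
endfacet
facet normal 0.262 0.939 0.222
outer loop
vertex 1.206 1.126 3.149
vertex 0.875 1.263 2.96
vertex 0.306 1.108 4.285
endloop
endfacet
facet normal 0.390 -0.264 -0.882
outer loop
vertex 0.875 1.263 2.96
vertex 0.834 0.752 3.095
vertex 0.519 1.101 2.851
endloop
endfacet
facet normal -0.397 0.916 -0.063
outer loop
vertex 0.875 1.263 2.96
vertex 0.519 1.101 2.851
vertex 0.306 1.108 4.285
endloop
endfacet
facet normal 0.393 -0.262 -0.882
outer loop
vertex 0.519 1.101 2.851
vertex 0.834 0.752 3.095
vertex 0.349 0.735 2.884
endloop
endfacet
facet normal -0.903 0.407 -0.136
outer loop
vertex 0.519 1.101 2.851
vertex 0.349 0.735 2.884
vertex 0.306 1.108 4.285
endloop
endfacet
facet normal 0.393 -0.263 -0.881
outer loop
vertex 0.349 0.735 2.884
vertex 0.834 0.752 3.095
vertex 0.463 0.379 3.041
endloop
endfacet
facet normal -0.957 -0.286 0.047
outer loop
vertex 0.349 0.735 2.884
vertex 0.463 0.379 3.041
vertex 0.306 1.108 4.285
endloop
endfacet
facet normal 0.393 -0.264 -0.881
outer loop
vertex 0.463 0.379 3.041
vertex 0.834 0.752 3.095
vertex 0.794 0.241 3.23
endloop
endfacet
facet normal -0.532 -0.758 0.377
outer loop
vertex 0.463 0.379 3.041
vertex 0.794 0.241 3.23
vertex 0.306 1.108 4.285
endloop
endfacet
facet normal 0.390 -0.264 -0.882
outer loop
vertex 0.794 0.241 3.23
vertex 0.834 0.752 3.095
vertex 1.15 0.403 3.339
endloop
endfacet
facet normal 0.131 -0.735 0.665
outer loop
vertex 0.794 0.241 3.23
vertex 1.15 0.403 3.339
vertex 0.306 1.108 4.285
endloop
endfacet
facet normal 0.393 -0.261 -0.882
outer loop
vertex 1.15 0.403 3.339
vertex 0.834 0.752 3.095
vertex 1.32 0.77 3.306
endloop
endfacet
facet normal 0.636 -0.228 0.737
outer loop
vertex 1.15 0.403 3.339
vertex 1.32 0.77 3.306
vertex 0.306 1.108 4.285
endloop
endfacet

endsolid


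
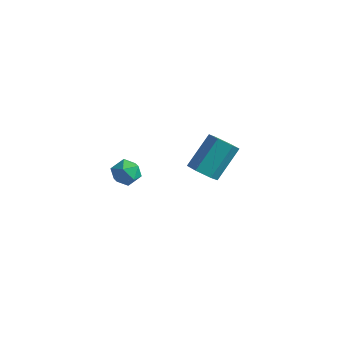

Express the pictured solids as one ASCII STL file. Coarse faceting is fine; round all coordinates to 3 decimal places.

solid 
facet normal -0.119 -0.704 -0.700
outer loop
vertex 4.218 0.437 0.888
vertex 3.557 0.751 0.685
vertex 4.202 0.974 0.351
endloop
endfacet
facet normal 0.993 -0.070 -0.099
outer loop
vertex 4.218 0.437 0.888
vertex 4.202 0.974 0.351
vertex 4.445 1.774 2.219
endloop
endfacet
facet normal 0.993 -0.070 -0.099
outer loop
vertex 4.445 1.774 2.219
vertex 4.202 0.974 0.351
vertex 4.429 2.311 1.682
endloop
endfacet
facet normal 0.119 0.704 0.700
outer loop
vertex 4.445 1.774 2.219
vertex 4.429 2.311 1.682
vertex 3.783 2.089 2.015
endloop
endfacet
facet normal -0.119 -0.704 -0.700
outer loop
vertex 4.202 0.974 0.351
vertex 3.557 0.751 0.685
vertex 3.541 1.289 0.147
endloop
endfacet
facet normal 0.479 0.577 -0.661
outer loop
vertex 4.202 0.974 0.351
vertex 3.541 1.289 0.147
vertex 4.429 2.311 1.682
endloop
endfacet
facet normal 0.479 0.578 -0.661
outer loop
vertex 4.429 2.311 1.682
vertex 3.541 1.289 0.147
vertex 3.767 2.626 1.478
endloop
endfacet
facet normal 0.119 0.704 0.700
outer loop
vertex 4.429 2.311 1.682
vertex 3.767 2.626 1.478
vertex 3.783 2.089 2.015
endloop
endfacet
facet normal -0.119 -0.704 -0.700
outer loop
vertex 3.541 1.289 0.147
vertex 3.557 0.751 0.685
vertex 2.895 1.066 0.481
endloop
endfacet
facet normal -0.514 0.647 -0.563
outer loop
vertex 3.541 1.289 0.147
vertex 2.895 1.066 0.481
vertex 3.767 2.626 1.478
endloop
endfacet
facet normal -0.515 0.647 -0.562
outer loop
vertex 3.767 2.626 1.478
vertex 2.895 1.066 0.481
vertex 3.122 2.403 1.812
endloop
endfacet
facet normal 0.119 0.704 0.700
outer loop
vertex 3.767 2.626 1.478
vertex 3.122 2.403 1.812
vertex 3.783 2.089 2.015
endloop
endfacet
facet normal -0.119 -0.704 -0.700
outer loop
vertex 2.895 1.066 0.481
vertex 3.557 0.751 0.685
vertex 2.911 0.529 1.018
endloop
endfacet
facet normal -0.993 0.070 0.099
outer loop
vertex 2.895 1.066 0.481
vertex 2.911 0.529 1.018
vertex 3.122 2.403 1.812
endloop
endfacet
facet normal -0.993 0.070 0.099
outer loop
vertex 3.122 2.403 1.812
vertex 2.911 0.529 1.018
vertex 3.138 1.866 2.349
endloop
endfacet
facet normal 0.119 0.704 0.700
outer loop
vertex 3.122 2.403 1.812
vertex 3.138 1.866 2.349
vertex 3.783 2.089 2.015
endloop
endfacet
facet normal -0.119 -0.704 -0.700
outer loop
vertex 2.911 0.529 1.018
vertex 3.557 0.751 0.685
vertex 3.573 0.214 1.222
endloop
endfacet
facet normal -0.479 -0.577 0.662
outer loop
vertex 2.911 0.529 1.018
vertex 3.573 0.214 1.222
vertex 3.138 1.866 2.349
endloop
endfacet
facet normal -0.479 -0.577 0.661
outer loop
vertex 3.138 1.866 2.349
vertex 3.573 0.214 1.222
vertex 3.799 1.551 2.553
endloop
endfacet
facet normal 0.119 0.704 0.700
outer loop
vertex 3.138 1.866 2.349
vertex 3.799 1.551 2.553
vertex 3.783 2.089 2.015
endloop
endfacet
facet normal -0.119 -0.704 -0.700
outer loop
vertex 3.573 0.214 1.222
vertex 3.557 0.751 0.685
vertex 4.218 0.437 0.888
endloop
endfacet
facet normal 0.515 -0.647 0.562
outer loop
vertex 3.573 0.214 1.222
vertex 4.218 0.437 0.888
vertex 3.799 1.551 2.553
endloop
endfacet
facet normal 0.514 -0.647 0.563
outer loop
vertex 3.799 1.551 2.553
vertex 4.218 0.437 0.888
vertex 4.445 1.774 2.219
endloop
endfacet
facet normal 0.119 0.704 0.700
outer loop
vertex 3.799 1.551 2.553
vertex 4.445 1.774 2.219
vertex 3.783 2.089 2.015
endloop
endfacet
facet normal -0.480 0.837 -0.263
outer loop
vertex 2.717 -3.394 2.976
vertex 2.245 -3.499 3.503
vertex 2.839 -3.12 3.625
endloop
endfacet
facet normal 0.215 0.884 -0.414
outer loop
vertex 2.717 -3.394 2.976
vertex 2.839 -3.12 3.625
vertex 3.374 -3.422 3.258
endloop
endfacet
facet normal 0.382 0.349 -0.856
outer loop
vertex 2.717 -3.394 2.976
vertex 3.374 -3.422 3.258
vertex 3.11 -3.988 2.909
endloop
endfacet
facet normal -0.210 -0.029 -0.977
outer loop
vertex 2.717 -3.394 2.976
vertex 3.11 -3.988 2.909
vertex 2.413 -4.035 3.06
endloop
endfacet
facet normal -0.743 0.272 -0.611
outer loop
vertex 2.717 -3.394 2.976
vertex 2.413 -4.035 3.06
vertex 2.245 -3.499 3.503
endloop
endfacet
facet normal 0.580 0.791 0.194
outer loop
vertex 3.374 -3.422 3.258
vertex 2.839 -3.12 3.625
vertex 3.307 -3.545 3.96
endloop
endfacet
facet normal -0.546 0.715 0.437
outer loop
vertex 2.839 -3.12 3.625
vertex 2.245 -3.499 3.503
vertex 2.61 -3.592 4.111
endloop
endfacet
facet normal -0.972 -0.199 -0.128
outer loop
vertex 2.245 -3.499 3.503
vertex 2.413 -4.035 3.06
vertex 2.346 -4.158 3.762
endloop
endfacet
facet normal -0.109 -0.687 -0.719
outer loop
vertex 2.413 -4.035 3.06
vertex 3.11 -3.988 2.909
vertex 2.881 -4.46 3.395
endloop
endfacet
facet normal 0.850 -0.075 -0.522
outer loop
vertex 3.11 -3.988 2.909
vertex 3.374 -3.422 3.258
vertex 3.475 -4.081 3.517
endloop
endfacet
facet normal 0.210 0.029 0.977
outer loop
vertex 3.003 -4.186 4.044
vertex 3.307 -3.545 3.96
vertex 2.61 -3.592 4.111
endloop
endfacet
facet normal -0.382 -0.349 0.856
outer loop
vertex 3.003 -4.186 4.044
vertex 2.61 -3.592 4.111
vertex 2.346 -4.158 3.762
endloop
endfacet
facet normal -0.215 -0.884 0.414
outer loop
vertex 3.003 -4.186 4.044
vertex 2.346 -4.158 3.762
vertex 2.881 -4.46 3.395
endloop
endfacet
facet normal 0.480 -0.837 0.263
outer loop
vertex 3.003 -4.186 4.044
vertex 2.881 -4.46 3.395
vertex 3.475 -4.081 3.517
endloop
endfacet
facet normal 0.743 -0.272 0.611
outer loop
vertex 3.003 -4.186 4.044
vertex 3.475 -4.081 3.517
vertex 3.307 -3.545 3.96
endloop
endfacet
facet normal 0.109 0.687 0.719
outer loop
vertex 2.61 -3.592 4.111
vertex 3.307 -3.545 3.96
vertex 2.839 -3.12 3.625
endloop
endfacet
facet normal -0.850 0.075 0.522
outer loop
vertex 2.346 -4.158 3.762
vertex 2.61 -3.592 4.111
vertex 2.245 -3.499 3.503
endloop
endfacet
facet normal -0.580 -0.791 -0.194
outer loop
vertex 2.881 -4.46 3.395
vertex 2.346 -4.158 3.762
vertex 2.413 -4.035 3.06
endloop
endfacet
facet normal 0.546 -0.715 -0.437
outer loop
vertex 3.475 -4.081 3.517
vertex 2.881 -4.46 3.395
vertex 3.11 -3.988 2.909
endloop
endfacet
facet normal 0.972 0.199 0.128
outer loop
vertex 3.307 -3.545 3.96
vertex 3.475 -4.081 3.517
vertex 3.374 -3.422 3.258
endloop
endfacet

endsolid


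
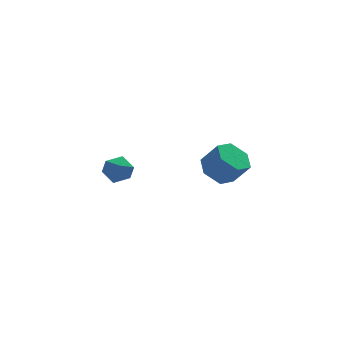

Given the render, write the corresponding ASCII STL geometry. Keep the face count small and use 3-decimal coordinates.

solid 
facet normal -0.458 0.358 -0.814
outer loop
vertex 2.402 1.686 -0.512
vertex 1.638 1.35 -0.23
vertex 1.871 2.168 -0.001
endloop
endfacet
facet normal 0.653 0.756 -0.034
outer loop
vertex 2.402 1.686 -0.512
vertex 1.871 2.168 -0.001
vertex 2.965 1.245 0.488
endloop
endfacet
facet normal 0.653 0.756 -0.034
outer loop
vertex 2.965 1.245 0.488
vertex 1.871 2.168 -0.001
vertex 2.434 1.727 0.999
endloop
endfacet
facet normal 0.458 -0.358 0.814
outer loop
vertex 2.965 1.245 0.488
vertex 2.434 1.727 0.999
vertex 2.202 0.91 0.77
endloop
endfacet
facet normal -0.458 0.358 -0.813
outer loop
vertex 1.871 2.168 -0.001
vertex 1.638 1.35 -0.23
vertex 1.108 1.832 0.281
endloop
endfacet
facet normal -0.196 0.852 0.486
outer loop
vertex 1.871 2.168 -0.001
vertex 1.108 1.832 0.281
vertex 2.434 1.727 0.999
endloop
endfacet
facet normal -0.196 0.852 0.486
outer loop
vertex 2.434 1.727 0.999
vertex 1.108 1.832 0.281
vertex 1.671 1.391 1.281
endloop
endfacet
facet normal 0.458 -0.358 0.813
outer loop
vertex 2.434 1.727 0.999
vertex 1.671 1.391 1.281
vertex 2.202 0.91 0.77
endloop
endfacet
facet normal -0.458 0.359 -0.813
outer loop
vertex 1.108 1.832 0.281
vertex 1.638 1.35 -0.23
vertex 0.875 1.015 0.052
endloop
endfacet
facet normal -0.849 0.096 0.520
outer loop
vertex 1.108 1.832 0.281
vertex 0.875 1.015 0.052
vertex 1.671 1.391 1.281
endloop
endfacet
facet normal -0.849 0.096 0.520
outer loop
vertex 1.671 1.391 1.281
vertex 0.875 1.015 0.052
vertex 1.438 0.574 1.052
endloop
endfacet
facet normal 0.458 -0.359 0.813
outer loop
vertex 1.671 1.391 1.281
vertex 1.438 0.574 1.052
vertex 2.202 0.91 0.77
endloop
endfacet
facet normal -0.458 0.358 -0.814
outer loop
vertex 0.875 1.015 0.052
vertex 1.638 1.35 -0.23
vertex 1.406 0.533 -0.459
endloop
endfacet
facet normal -0.653 -0.756 0.034
outer loop
vertex 0.875 1.015 0.052
vertex 1.406 0.533 -0.459
vertex 1.438 0.574 1.052
endloop
endfacet
facet normal -0.653 -0.756 0.034
outer loop
vertex 1.438 0.574 1.052
vertex 1.406 0.533 -0.459
vertex 1.969 0.092 0.541
endloop
endfacet
facet normal 0.458 -0.358 0.814
outer loop
vertex 1.438 0.574 1.052
vertex 1.969 0.092 0.541
vertex 2.202 0.91 0.77
endloop
endfacet
facet normal -0.458 0.358 -0.813
outer loop
vertex 1.406 0.533 -0.459
vertex 1.638 1.35 -0.23
vertex 2.169 0.869 -0.741
endloop
endfacet
facet normal 0.196 -0.852 -0.486
outer loop
vertex 1.406 0.533 -0.459
vertex 2.169 0.869 -0.741
vertex 1.969 0.092 0.541
endloop
endfacet
facet normal 0.196 -0.852 -0.486
outer loop
vertex 1.969 0.092 0.541
vertex 2.169 0.869 -0.741
vertex 2.732 0.428 0.259
endloop
endfacet
facet normal 0.458 -0.358 0.813
outer loop
vertex 1.969 0.092 0.541
vertex 2.732 0.428 0.259
vertex 2.202 0.91 0.77
endloop
endfacet
facet normal -0.458 0.359 -0.813
outer loop
vertex 2.169 0.869 -0.741
vertex 1.638 1.35 -0.23
vertex 2.402 1.686 -0.512
endloop
endfacet
facet normal 0.849 -0.096 -0.520
outer loop
vertex 2.169 0.869 -0.741
vertex 2.402 1.686 -0.512
vertex 2.732 0.428 0.259
endloop
endfacet
facet normal 0.849 -0.096 -0.520
outer loop
vertex 2.732 0.428 0.259
vertex 2.402 1.686 -0.512
vertex 2.965 1.245 0.488
endloop
endfacet
facet normal 0.458 -0.359 0.813
outer loop
vertex 2.732 0.428 0.259
vertex 2.965 1.245 0.488
vertex 2.202 0.91 0.77
endloop
endfacet
facet normal -0.081 0.659 0.748
outer loop
vertex -3.217 0.886 2.117
vertex -3.654 0.439 2.464
vertex -2.948 0.404 2.571
endloop
endfacet
facet normal 0.557 0.713 0.427
outer loop
vertex -3.217 0.886 2.117
vertex -2.948 0.404 2.571
vertex -2.624 0.526 1.945
endloop
endfacet
facet normal 0.444 0.857 -0.263
outer loop
vertex -3.217 0.886 2.117
vertex -2.624 0.526 1.945
vertex -3.13 0.637 1.452
endloop
endfacet
facet normal -0.262 0.892 -0.368
outer loop
vertex -3.217 0.886 2.117
vertex -3.13 0.637 1.452
vertex -3.766 0.583 1.773
endloop
endfacet
facet normal -0.585 0.770 0.255
outer loop
vertex -3.217 0.886 2.117
vertex -3.766 0.583 1.773
vertex -3.654 0.439 2.464
endloop
endfacet
facet normal 0.879 0.078 0.470
outer loop
vertex -2.624 0.526 1.945
vertex -2.948 0.404 2.571
vertex -2.694 -0.143 2.187
endloop
endfacet
facet normal -0.150 -0.008 0.989
outer loop
vertex -2.948 0.404 2.571
vertex -3.654 0.439 2.464
vertex -3.33 -0.197 2.508
endloop
endfacet
facet normal -0.966 0.171 0.192
outer loop
vertex -3.654 0.439 2.464
vertex -3.766 0.583 1.773
vertex -3.836 -0.086 2.015
endloop
endfacet
facet normal -0.444 0.368 -0.817
outer loop
vertex -3.766 0.583 1.773
vertex -3.13 0.637 1.452
vertex -3.512 0.036 1.389
endloop
endfacet
facet normal 0.697 0.311 -0.646
outer loop
vertex -3.13 0.637 1.452
vertex -2.624 0.526 1.945
vertex -2.806 0.001 1.496
endloop
endfacet
facet normal 0.262 -0.892 0.368
outer loop
vertex -3.243 -0.446 1.843
vertex -2.694 -0.143 2.187
vertex -3.33 -0.197 2.508
endloop
endfacet
facet normal -0.444 -0.857 0.263
outer loop
vertex -3.243 -0.446 1.843
vertex -3.33 -0.197 2.508
vertex -3.836 -0.086 2.015
endloop
endfacet
facet normal -0.557 -0.713 -0.427
outer loop
vertex -3.243 -0.446 1.843
vertex -3.836 -0.086 2.015
vertex -3.512 0.036 1.389
endloop
endfacet
facet normal 0.081 -0.659 -0.748
outer loop
vertex -3.243 -0.446 1.843
vertex -3.512 0.036 1.389
vertex -2.806 0.001 1.496
endloop
endfacet
facet normal 0.585 -0.770 -0.255
outer loop
vertex -3.243 -0.446 1.843
vertex -2.806 0.001 1.496
vertex -2.694 -0.143 2.187
endloop
endfacet
facet normal 0.444 -0.368 0.817
outer loop
vertex -3.33 -0.197 2.508
vertex -2.694 -0.143 2.187
vertex -2.948 0.404 2.571
endloop
endfacet
facet normal -0.697 -0.311 0.646
outer loop
vertex -3.836 -0.086 2.015
vertex -3.33 -0.197 2.508
vertex -3.654 0.439 2.464
endloop
endfacet
facet normal -0.879 -0.078 -0.470
outer loop
vertex -3.512 0.036 1.389
vertex -3.836 -0.086 2.015
vertex -3.766 0.583 1.773
endloop
endfacet
facet normal 0.150 0.008 -0.989
outer loop
vertex -2.806 0.001 1.496
vertex -3.512 0.036 1.389
vertex -3.13 0.637 1.452
endloop
endfacet
facet normal 0.966 -0.171 -0.192
outer loop
vertex -2.694 -0.143 2.187
vertex -2.806 0.001 1.496
vertex -2.624 0.526 1.945
endloop
endfacet

endsolid


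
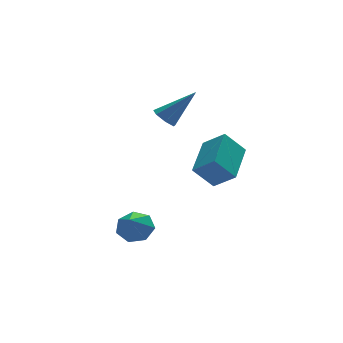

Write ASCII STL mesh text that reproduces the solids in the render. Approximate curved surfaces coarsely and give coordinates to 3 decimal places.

solid 
facet normal 0.389 0.616 -0.685
outer loop
vertex 0.2 1.086 -3.099
vertex -0.522 1.515 -3.123
vertex 0.147 1.641 -2.63
endloop
endfacet
facet normal 0.618 -0.472 0.628
outer loop
vertex 0.2 1.086 -3.099
vertex 0.147 1.641 -2.63
vertex -1.058 0.665 -2.177
endloop
endfacet
facet normal 0.389 0.616 -0.685
outer loop
vertex 0.147 1.641 -2.63
vertex -0.522 1.515 -3.123
vertex -0.409 2.101 -2.532
endloop
endfacet
facet normal 0.265 0.117 0.957
outer loop
vertex 0.147 1.641 -2.63
vertex -0.409 2.101 -2.532
vertex -1.058 0.665 -2.177
endloop
endfacet
facet normal 0.388 0.616 -0.685
outer loop
vertex -0.409 2.101 -2.532
vertex -0.522 1.515 -3.123
vertex -1.05 2.12 -2.878
endloop
endfacet
facet normal -0.427 0.394 0.814
outer loop
vertex -0.409 2.101 -2.532
vertex -1.05 2.12 -2.878
vertex -1.058 0.665 -2.177
endloop
endfacet
facet normal 0.389 0.617 -0.684
outer loop
vertex -1.05 2.12 -2.878
vertex -0.522 1.515 -3.123
vertex -1.293 1.684 -3.409
endloop
endfacet
facet normal -0.940 0.152 0.305
outer loop
vertex -1.05 2.12 -2.878
vertex -1.293 1.684 -3.409
vertex -1.058 0.665 -2.177
endloop
endfacet
facet normal 0.389 0.616 -0.685
outer loop
vertex -1.293 1.684 -3.409
vertex -0.522 1.515 -3.123
vertex -0.955 1.12 -3.724
endloop
endfacet
facet normal -0.885 -0.427 -0.185
outer loop
vertex -1.293 1.684 -3.409
vertex -0.955 1.12 -3.724
vertex -1.058 0.665 -2.177
endloop
endfacet
facet normal 0.389 0.616 -0.685
outer loop
vertex -0.955 1.12 -3.724
vertex -0.522 1.515 -3.123
vertex -0.29 0.854 -3.586
endloop
endfacet
facet normal -0.304 -0.908 -0.287
outer loop
vertex -0.955 1.12 -3.724
vertex -0.29 0.854 -3.586
vertex -1.058 0.665 -2.177
endloop
endfacet
facet normal 0.389 0.616 -0.685
outer loop
vertex -0.29 0.854 -3.586
vertex -0.522 1.515 -3.123
vertex 0.2 1.086 -3.099
endloop
endfacet
facet normal 0.365 -0.928 0.075
outer loop
vertex -0.29 0.854 -3.586
vertex 0.2 1.086 -3.099
vertex -1.058 0.665 -2.177
endloop
endfacet
facet normal -0.683 0.096 -0.724
outer loop
vertex 1.992 4.425 1.54
vertex 1.641 3.964 1.81
vertex 1.619 4.595 1.914
endloop
endfacet
facet normal 0.467 0.882 0.066
outer loop
vertex 1.992 4.425 1.54
vertex 1.619 4.595 1.914
vertex 2.979 3.776 3.23
endloop
endfacet
facet normal -0.683 0.096 -0.724
outer loop
vertex 1.619 4.595 1.914
vertex 1.641 3.964 1.81
vertex 1.262 4.289 2.21
endloop
endfacet
facet normal -0.141 0.768 0.624
outer loop
vertex 1.619 4.595 1.914
vertex 1.262 4.289 2.21
vertex 2.979 3.776 3.23
endloop
endfacet
facet normal -0.683 0.096 -0.725
outer loop
vertex 1.262 4.289 2.21
vertex 1.641 3.964 1.81
vertex 1.19 3.738 2.205
endloop
endfacet
facet normal -0.497 0.057 0.866
outer loop
vertex 1.262 4.289 2.21
vertex 1.19 3.738 2.205
vertex 2.979 3.776 3.23
endloop
endfacet
facet normal -0.683 0.096 -0.724
outer loop
vertex 1.19 3.738 2.205
vertex 1.641 3.964 1.81
vertex 1.458 3.357 1.902
endloop
endfacet
facet normal -0.334 -0.719 0.609
outer loop
vertex 1.19 3.738 2.205
vertex 1.458 3.357 1.902
vertex 2.979 3.776 3.23
endloop
endfacet
facet normal -0.683 0.096 -0.724
outer loop
vertex 1.458 3.357 1.902
vertex 1.641 3.964 1.81
vertex 1.863 3.433 1.53
endloop
endfacet
facet normal 0.226 -0.973 0.048
outer loop
vertex 1.458 3.357 1.902
vertex 1.863 3.433 1.53
vertex 2.979 3.776 3.23
endloop
endfacet
facet normal -0.683 0.097 -0.724
outer loop
vertex 1.863 3.433 1.53
vertex 1.641 3.964 1.81
vertex 2.101 3.908 1.369
endloop
endfacet
facet normal 0.761 -0.515 -0.395
outer loop
vertex 1.863 3.433 1.53
vertex 2.101 3.908 1.369
vertex 2.979 3.776 3.23
endloop
endfacet
facet normal -0.683 0.096 -0.724
outer loop
vertex 2.101 3.908 1.369
vertex 1.641 3.964 1.81
vertex 1.992 4.425 1.54
endloop
endfacet
facet normal 0.868 0.311 -0.387
outer loop
vertex 2.101 3.908 1.369
vertex 1.992 4.425 1.54
vertex 2.979 3.776 3.23
endloop
endfacet
facet normal -0.523 -0.794 -0.311
outer loop
vertex 3.201 -0.26 -0.017
vertex 2.336 -0.074 0.963
vertex 2.52 0.479 -0.759
endloop
endfacet
facet normal 0.655 -0.141 -0.742
outer loop
vertex 3.624 2.154 -0.103
vertex 3.201 -0.26 -0.017
vertex 2.52 0.479 -0.759
endloop
endfacet
facet normal -0.524 -0.793 -0.311
outer loop
vertex 2.52 0.479 -0.759
vertex 2.336 -0.074 0.963
vertex 1.655 0.666 0.221
endloop
endfacet
facet normal -0.545 0.592 -0.594
outer loop
vertex 1.655 0.666 0.221
vertex 3.624 2.154 -0.103
vertex 2.52 0.479 -0.759
endloop
endfacet
facet normal 0.545 -0.592 0.594
outer loop
vertex 3.201 -0.26 -0.017
vertex 3.44 1.601 1.619
vertex 2.336 -0.074 0.963
endloop
endfacet
facet normal 0.655 -0.141 -0.742
outer loop
vertex 4.305 1.414 0.639
vertex 3.201 -0.26 -0.017
vertex 3.624 2.154 -0.103
endloop
endfacet
facet normal 0.545 -0.592 0.594
outer loop
vertex 4.305 1.414 0.639
vertex 3.44 1.601 1.619
vertex 3.201 -0.26 -0.017
endloop
endfacet
facet normal -0.655 0.141 0.742
outer loop
vertex 2.336 -0.074 0.963
vertex 3.44 1.601 1.619
vertex 1.655 0.666 0.221
endloop
endfacet
facet normal -0.545 0.592 -0.594
outer loop
vertex 2.759 2.34 0.877
vertex 3.624 2.154 -0.103
vertex 1.655 0.666 0.221
endloop
endfacet
facet normal -0.655 0.141 0.742
outer loop
vertex 1.655 0.666 0.221
vertex 3.44 1.601 1.619
vertex 2.759 2.34 0.877
endloop
endfacet
facet normal 0.523 0.793 0.311
outer loop
vertex 2.759 2.34 0.877
vertex 4.305 1.414 0.639
vertex 3.624 2.154 -0.103
endloop
endfacet
facet normal 0.523 0.794 0.310
outer loop
vertex 3.44 1.601 1.619
vertex 4.305 1.414 0.639
vertex 2.759 2.34 0.877
endloop
endfacet

endsolid


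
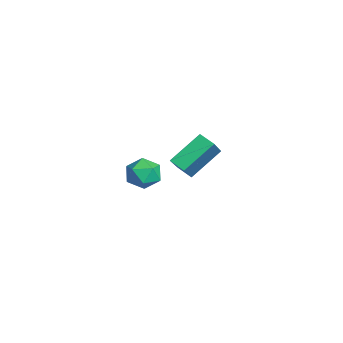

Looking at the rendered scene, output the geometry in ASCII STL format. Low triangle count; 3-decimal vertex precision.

solid 
facet normal -0.663 0.318 -0.677
outer loop
vertex -3.081 -1.416 -1.621
vertex -3.636 0.016 -0.404
vertex -2.485 -0.897 -1.961
endloop
endfacet
facet normal 0.283 -0.731 -0.621
outer loop
vertex -1.364 -1.436 -0.816
vertex -3.081 -1.416 -1.621
vertex -2.485 -0.897 -1.961
endloop
endfacet
facet normal -0.663 0.319 -0.677
outer loop
vertex -2.485 -0.897 -1.961
vertex -3.636 0.016 -0.404
vertex -3.04 0.535 -0.743
endloop
endfacet
facet normal 0.693 0.604 -0.394
outer loop
vertex -3.04 0.535 -0.743
vertex -1.364 -1.436 -0.816
vertex -2.485 -0.897 -1.961
endloop
endfacet
facet normal -0.693 -0.604 0.394
outer loop
vertex -3.081 -1.416 -1.621
vertex -2.515 -0.523 0.741
vertex -3.636 0.016 -0.404
endloop
endfacet
facet normal 0.283 -0.731 -0.621
outer loop
vertex -1.96 -1.955 -0.477
vertex -3.081 -1.416 -1.621
vertex -1.364 -1.436 -0.816
endloop
endfacet
facet normal -0.693 -0.604 0.394
outer loop
vertex -1.96 -1.955 -0.477
vertex -2.515 -0.523 0.741
vertex -3.081 -1.416 -1.621
endloop
endfacet
facet normal -0.283 0.731 0.621
outer loop
vertex -3.636 0.016 -0.404
vertex -2.515 -0.523 0.741
vertex -3.04 0.535 -0.743
endloop
endfacet
facet normal 0.693 0.604 -0.394
outer loop
vertex -1.919 -0.004 0.401
vertex -1.364 -1.436 -0.816
vertex -3.04 0.535 -0.743
endloop
endfacet
facet normal -0.282 0.731 0.621
outer loop
vertex -3.04 0.535 -0.743
vertex -2.515 -0.523 0.741
vertex -1.919 -0.004 0.401
endloop
endfacet
facet normal 0.663 -0.319 0.677
outer loop
vertex -1.919 -0.004 0.401
vertex -1.96 -1.955 -0.477
vertex -1.364 -1.436 -0.816
endloop
endfacet
facet normal 0.664 -0.319 0.677
outer loop
vertex -2.515 -0.523 0.741
vertex -1.96 -1.955 -0.477
vertex -1.919 -0.004 0.401
endloop
endfacet
facet normal 0.311 -0.100 0.945
outer loop
vertex 3.195 -3.534 2.203
vertex 2.443 -3.844 2.418
vertex 3.054 -4.362 2.162
endloop
endfacet
facet normal 0.855 -0.170 0.490
outer loop
vertex 3.195 -3.534 2.203
vertex 3.054 -4.362 2.162
vertex 3.482 -3.977 1.548
endloop
endfacet
facet normal 0.897 0.429 0.103
outer loop
vertex 3.195 -3.534 2.203
vertex 3.482 -3.977 1.548
vertex 3.135 -3.221 1.424
endloop
endfacet
facet normal 0.379 0.868 0.320
outer loop
vertex 3.195 -3.534 2.203
vertex 3.135 -3.221 1.424
vertex 2.493 -3.139 1.962
endloop
endfacet
facet normal 0.017 0.542 0.840
outer loop
vertex 3.195 -3.534 2.203
vertex 2.493 -3.139 1.962
vertex 2.443 -3.844 2.418
endloop
endfacet
facet normal 0.704 -0.708 0.047
outer loop
vertex 3.482 -3.977 1.548
vertex 3.054 -4.362 2.162
vertex 2.907 -4.561 1.358
endloop
endfacet
facet normal -0.176 -0.595 0.784
outer loop
vertex 3.054 -4.362 2.162
vertex 2.443 -3.844 2.418
vertex 2.265 -4.479 1.896
endloop
endfacet
facet normal -0.653 0.443 0.614
outer loop
vertex 2.443 -3.844 2.418
vertex 2.493 -3.139 1.962
vertex 1.918 -3.723 1.772
endloop
endfacet
facet normal -0.067 0.971 -0.228
outer loop
vertex 2.493 -3.139 1.962
vertex 3.135 -3.221 1.424
vertex 2.346 -3.338 1.158
endloop
endfacet
facet normal 0.773 0.260 -0.579
outer loop
vertex 3.135 -3.221 1.424
vertex 3.482 -3.977 1.548
vertex 2.957 -3.856 0.902
endloop
endfacet
facet normal -0.379 -0.868 -0.320
outer loop
vertex 2.205 -4.166 1.117
vertex 2.907 -4.561 1.358
vertex 2.265 -4.479 1.896
endloop
endfacet
facet normal -0.897 -0.429 -0.103
outer loop
vertex 2.205 -4.166 1.117
vertex 2.265 -4.479 1.896
vertex 1.918 -3.723 1.772
endloop
endfacet
facet normal -0.855 0.170 -0.490
outer loop
vertex 2.205 -4.166 1.117
vertex 1.918 -3.723 1.772
vertex 2.346 -3.338 1.158
endloop
endfacet
facet normal -0.311 0.100 -0.945
outer loop
vertex 2.205 -4.166 1.117
vertex 2.346 -3.338 1.158
vertex 2.957 -3.856 0.902
endloop
endfacet
facet normal -0.017 -0.542 -0.840
outer loop
vertex 2.205 -4.166 1.117
vertex 2.957 -3.856 0.902
vertex 2.907 -4.561 1.358
endloop
endfacet
facet normal 0.067 -0.971 0.228
outer loop
vertex 2.265 -4.479 1.896
vertex 2.907 -4.561 1.358
vertex 3.054 -4.362 2.162
endloop
endfacet
facet normal -0.773 -0.260 0.579
outer loop
vertex 1.918 -3.723 1.772
vertex 2.265 -4.479 1.896
vertex 2.443 -3.844 2.418
endloop
endfacet
facet normal -0.704 0.708 -0.047
outer loop
vertex 2.346 -3.338 1.158
vertex 1.918 -3.723 1.772
vertex 2.493 -3.139 1.962
endloop
endfacet
facet normal 0.176 0.595 -0.784
outer loop
vertex 2.957 -3.856 0.902
vertex 2.346 -3.338 1.158
vertex 3.135 -3.221 1.424
endloop
endfacet
facet normal 0.653 -0.443 -0.614
outer loop
vertex 2.907 -4.561 1.358
vertex 2.957 -3.856 0.902
vertex 3.482 -3.977 1.548
endloop
endfacet

endsolid


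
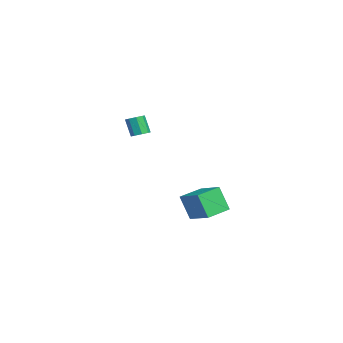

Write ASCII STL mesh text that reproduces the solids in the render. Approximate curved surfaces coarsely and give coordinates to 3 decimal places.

solid 
facet normal 0.393 0.204 -0.897
outer loop
vertex -3.362 -3.52 0.354
vertex -3.72 -3.165 0.278
vertex -3.253 -3.168 0.482
endloop
endfacet
facet normal 0.876 -0.379 0.297
outer loop
vertex -3.362 -3.52 0.354
vertex -3.253 -3.168 0.482
vertex -3.802 -3.75 1.358
endloop
endfacet
facet normal 0.876 -0.379 0.297
outer loop
vertex -3.802 -3.75 1.358
vertex -3.253 -3.168 0.482
vertex -3.693 -3.398 1.486
endloop
endfacet
facet normal -0.393 -0.204 0.897
outer loop
vertex -3.802 -3.75 1.358
vertex -3.693 -3.398 1.486
vertex -4.16 -3.395 1.282
endloop
endfacet
facet normal 0.393 0.205 -0.896
outer loop
vertex -3.253 -3.168 0.482
vertex -3.72 -3.165 0.278
vertex -3.417 -2.814 0.491
endloop
endfacet
facet normal 0.818 0.368 0.443
outer loop
vertex -3.253 -3.168 0.482
vertex -3.417 -2.814 0.491
vertex -3.693 -3.398 1.486
endloop
endfacet
facet normal 0.818 0.368 0.443
outer loop
vertex -3.693 -3.398 1.486
vertex -3.417 -2.814 0.491
vertex -3.857 -3.044 1.495
endloop
endfacet
facet normal -0.393 -0.205 0.896
outer loop
vertex -3.693 -3.398 1.486
vertex -3.857 -3.044 1.495
vertex -4.16 -3.395 1.282
endloop
endfacet
facet normal 0.393 0.205 -0.897
outer loop
vertex -3.417 -2.814 0.491
vertex -3.72 -3.165 0.278
vertex -3.759 -2.666 0.375
endloop
endfacet
facet normal 0.279 0.902 0.329
outer loop
vertex -3.417 -2.814 0.491
vertex -3.759 -2.666 0.375
vertex -3.857 -3.044 1.495
endloop
endfacet
facet normal 0.279 0.902 0.329
outer loop
vertex -3.857 -3.044 1.495
vertex -3.759 -2.666 0.375
vertex -4.199 -2.896 1.379
endloop
endfacet
facet normal -0.393 -0.205 0.897
outer loop
vertex -3.857 -3.044 1.495
vertex -4.199 -2.896 1.379
vertex -4.16 -3.395 1.282
endloop
endfacet
facet normal 0.393 0.205 -0.896
outer loop
vertex -3.759 -2.666 0.375
vertex -3.72 -3.165 0.278
vertex -4.078 -2.81 0.202
endloop
endfacet
facet normal -0.422 0.906 0.023
outer loop
vertex -3.759 -2.666 0.375
vertex -4.078 -2.81 0.202
vertex -4.199 -2.896 1.379
endloop
endfacet
facet normal -0.422 0.906 0.023
outer loop
vertex -4.199 -2.896 1.379
vertex -4.078 -2.81 0.202
vertex -4.518 -3.04 1.206
endloop
endfacet
facet normal -0.393 -0.205 0.896
outer loop
vertex -4.199 -2.896 1.379
vertex -4.518 -3.04 1.206
vertex -4.16 -3.395 1.282
endloop
endfacet
facet normal 0.393 0.204 -0.897
outer loop
vertex -4.078 -2.81 0.202
vertex -3.72 -3.165 0.278
vertex -4.187 -3.162 0.074
endloop
endfacet
facet normal -0.876 0.379 -0.297
outer loop
vertex -4.078 -2.81 0.202
vertex -4.187 -3.162 0.074
vertex -4.518 -3.04 1.206
endloop
endfacet
facet normal -0.876 0.379 -0.297
outer loop
vertex -4.518 -3.04 1.206
vertex -4.187 -3.162 0.074
vertex -4.627 -3.392 1.078
endloop
endfacet
facet normal -0.393 -0.204 0.897
outer loop
vertex -4.518 -3.04 1.206
vertex -4.627 -3.392 1.078
vertex -4.16 -3.395 1.282
endloop
endfacet
facet normal 0.393 0.205 -0.896
outer loop
vertex -4.187 -3.162 0.074
vertex -3.72 -3.165 0.278
vertex -4.023 -3.516 0.065
endloop
endfacet
facet normal -0.818 -0.368 -0.443
outer loop
vertex -4.187 -3.162 0.074
vertex -4.023 -3.516 0.065
vertex -4.627 -3.392 1.078
endloop
endfacet
facet normal -0.818 -0.368 -0.443
outer loop
vertex -4.627 -3.392 1.078
vertex -4.023 -3.516 0.065
vertex -4.463 -3.746 1.069
endloop
endfacet
facet normal -0.393 -0.205 0.896
outer loop
vertex -4.627 -3.392 1.078
vertex -4.463 -3.746 1.069
vertex -4.16 -3.395 1.282
endloop
endfacet
facet normal 0.393 0.205 -0.897
outer loop
vertex -4.023 -3.516 0.065
vertex -3.72 -3.165 0.278
vertex -3.681 -3.664 0.181
endloop
endfacet
facet normal -0.279 -0.902 -0.329
outer loop
vertex -4.023 -3.516 0.065
vertex -3.681 -3.664 0.181
vertex -4.463 -3.746 1.069
endloop
endfacet
facet normal -0.279 -0.902 -0.329
outer loop
vertex -4.463 -3.746 1.069
vertex -3.681 -3.664 0.181
vertex -4.121 -3.894 1.185
endloop
endfacet
facet normal -0.393 -0.205 0.897
outer loop
vertex -4.463 -3.746 1.069
vertex -4.121 -3.894 1.185
vertex -4.16 -3.395 1.282
endloop
endfacet
facet normal 0.393 0.205 -0.896
outer loop
vertex -3.681 -3.664 0.181
vertex -3.72 -3.165 0.278
vertex -3.362 -3.52 0.354
endloop
endfacet
facet normal 0.422 -0.906 -0.023
outer loop
vertex -3.681 -3.664 0.181
vertex -3.362 -3.52 0.354
vertex -4.121 -3.894 1.185
endloop
endfacet
facet normal 0.422 -0.906 -0.023
outer loop
vertex -4.121 -3.894 1.185
vertex -3.362 -3.52 0.354
vertex -3.802 -3.75 1.358
endloop
endfacet
facet normal -0.393 -0.205 0.896
outer loop
vertex -4.121 -3.894 1.185
vertex -3.802 -3.75 1.358
vertex -4.16 -3.395 1.282
endloop
endfacet
facet normal -0.807 -0.433 -0.400
outer loop
vertex 1.865 -2.092 -1.664
vertex 1.177 -0.952 -1.511
vertex 2.284 -1.663 -2.973
endloop
endfacet
facet normal 0.514 -0.850 -0.114
outer loop
vertex 3.503 -1.008 -2.369
vertex 1.865 -2.092 -1.664
vertex 2.284 -1.663 -2.973
endloop
endfacet
facet normal -0.807 -0.433 -0.400
outer loop
vertex 2.284 -1.663 -2.973
vertex 1.177 -0.952 -1.511
vertex 1.596 -0.523 -2.82
endloop
endfacet
facet normal 0.291 0.298 -0.909
outer loop
vertex 1.596 -0.523 -2.82
vertex 3.503 -1.008 -2.369
vertex 2.284 -1.663 -2.973
endloop
endfacet
facet normal -0.291 -0.298 0.909
outer loop
vertex 1.865 -2.092 -1.664
vertex 2.396 -0.297 -0.907
vertex 1.177 -0.952 -1.511
endloop
endfacet
facet normal 0.514 -0.850 -0.114
outer loop
vertex 3.084 -1.437 -1.06
vertex 1.865 -2.092 -1.664
vertex 3.503 -1.008 -2.369
endloop
endfacet
facet normal -0.291 -0.298 0.909
outer loop
vertex 3.084 -1.437 -1.06
vertex 2.396 -0.297 -0.907
vertex 1.865 -2.092 -1.664
endloop
endfacet
facet normal -0.514 0.850 0.114
outer loop
vertex 1.177 -0.952 -1.511
vertex 2.396 -0.297 -0.907
vertex 1.596 -0.523 -2.82
endloop
endfacet
facet normal 0.291 0.298 -0.909
outer loop
vertex 2.815 0.132 -2.216
vertex 3.503 -1.008 -2.369
vertex 1.596 -0.523 -2.82
endloop
endfacet
facet normal -0.514 0.850 0.114
outer loop
vertex 1.596 -0.523 -2.82
vertex 2.396 -0.297 -0.907
vertex 2.815 0.132 -2.216
endloop
endfacet
facet normal 0.807 0.433 0.400
outer loop
vertex 2.815 0.132 -2.216
vertex 3.084 -1.437 -1.06
vertex 3.503 -1.008 -2.369
endloop
endfacet
facet normal 0.807 0.433 0.400
outer loop
vertex 2.396 -0.297 -0.907
vertex 3.084 -1.437 -1.06
vertex 2.815 0.132 -2.216
endloop
endfacet

endsolid
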